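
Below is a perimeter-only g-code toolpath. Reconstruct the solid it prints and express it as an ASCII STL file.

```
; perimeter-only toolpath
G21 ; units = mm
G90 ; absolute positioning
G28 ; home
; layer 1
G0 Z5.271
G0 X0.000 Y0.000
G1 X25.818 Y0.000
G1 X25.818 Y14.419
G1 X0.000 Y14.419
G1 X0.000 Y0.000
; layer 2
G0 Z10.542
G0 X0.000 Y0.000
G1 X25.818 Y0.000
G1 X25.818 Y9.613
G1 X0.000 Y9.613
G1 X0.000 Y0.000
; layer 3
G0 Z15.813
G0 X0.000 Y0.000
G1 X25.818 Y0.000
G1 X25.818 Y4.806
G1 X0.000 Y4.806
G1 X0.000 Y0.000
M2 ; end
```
solid part
  facet normal 0.0000 0.0000 -1.0000
    outer loop
      vertex 25.818 19.225 0.000
      vertex 25.818 0.000 0.000
      vertex 0.000 0.000 0.000
    endloop
  endfacet
  facet normal 0.0000 0.0000 -1.0000
    outer loop
      vertex 0.000 19.225 0.000
      vertex 25.818 19.225 0.000
      vertex 0.000 0.000 0.000
    endloop
  endfacet
  facet normal 0.0000 -1.0000 0.0000
    outer loop
      vertex 0.000 0.000 0.000
      vertex 25.818 0.000 0.000
      vertex 25.818 0.000 21.084
    endloop
  endfacet
  facet normal 0.0000 -1.0000 0.0000
    outer loop
      vertex 0.000 0.000 0.000
      vertex 25.818 0.000 21.084
      vertex 0.000 0.000 21.084
    endloop
  endfacet
  facet normal 0.0000 0.7389 0.6738
    outer loop
      vertex 0.000 0.000 21.084
      vertex 25.818 0.000 21.084
      vertex 25.818 19.225 0.000
    endloop
  endfacet
  facet normal 0.0000 0.7389 0.6738
    outer loop
      vertex 0.000 0.000 21.084
      vertex 25.818 19.225 0.000
      vertex 0.000 19.225 0.000
    endloop
  endfacet
  facet normal -1.0000 0.0000 0.0000
    outer loop
      vertex 0.000 0.000 21.084
      vertex 0.000 19.225 0.000
      vertex 0.000 0.000 0.000
    endloop
  endfacet
  facet normal 1.0000 0.0000 0.0000
    outer loop
      vertex 25.818 0.000 0.000
      vertex 25.818 19.225 0.000
      vertex 25.818 0.000 21.084
    endloop
  endfacet
endsolid part

The G0 Z moves step by Δz≈5.271 mm. The G1 loops shrink linearly with z, so the solid tapers from its base footprint up to z≈21.1. Closing with a flat bottom cap and the tapered top and triangulating gives 8 facets — a wedge (ramp): 25.8 × 19.2 mm base, rising to 21.1 mm along the y=0 edge and sloping linearly to z=0 at y=19.2.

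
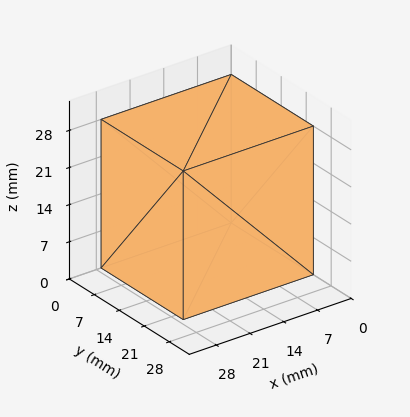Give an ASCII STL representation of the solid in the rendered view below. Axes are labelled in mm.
Reading the render: the shape is a rectangular box, roughly 27 × 23 mm footprint and 28 mm tall (dimensions read to the nearest mm from the axis ticks). For the STL, each face is triangulated and given an outward normal.

solid part
  facet normal 0.0000 0.0000 -1.0000
    outer loop
      vertex 27.000 23.000 0.000
      vertex 27.000 0.000 0.000
      vertex 0.000 0.000 0.000
    endloop
  endfacet
  facet normal 0.0000 0.0000 -1.0000
    outer loop
      vertex 0.000 23.000 0.000
      vertex 27.000 23.000 0.000
      vertex 0.000 0.000 0.000
    endloop
  endfacet
  facet normal 0.0000 0.0000 1.0000
    outer loop
      vertex 0.000 0.000 28.000
      vertex 27.000 0.000 28.000
      vertex 27.000 23.000 28.000
    endloop
  endfacet
  facet normal 0.0000 0.0000 1.0000
    outer loop
      vertex 0.000 0.000 28.000
      vertex 27.000 23.000 28.000
      vertex 0.000 23.000 28.000
    endloop
  endfacet
  facet normal 0.0000 -1.0000 0.0000
    outer loop
      vertex 0.000 0.000 0.000
      vertex 27.000 0.000 0.000
      vertex 27.000 0.000 28.000
    endloop
  endfacet
  facet normal 0.0000 -1.0000 0.0000
    outer loop
      vertex 0.000 0.000 0.000
      vertex 27.000 0.000 28.000
      vertex 0.000 0.000 28.000
    endloop
  endfacet
  facet normal 0.0000 1.0000 0.0000
    outer loop
      vertex 27.000 23.000 28.000
      vertex 27.000 23.000 0.000
      vertex 0.000 23.000 0.000
    endloop
  endfacet
  facet normal 0.0000 1.0000 0.0000
    outer loop
      vertex 0.000 23.000 28.000
      vertex 27.000 23.000 28.000
      vertex 0.000 23.000 0.000
    endloop
  endfacet
  facet normal -1.0000 0.0000 0.0000
    outer loop
      vertex 0.000 23.000 28.000
      vertex 0.000 23.000 0.000
      vertex 0.000 0.000 0.000
    endloop
  endfacet
  facet normal -1.0000 0.0000 0.0000
    outer loop
      vertex 0.000 0.000 28.000
      vertex 0.000 23.000 28.000
      vertex 0.000 0.000 0.000
    endloop
  endfacet
  facet normal 1.0000 0.0000 0.0000
    outer loop
      vertex 27.000 0.000 0.000
      vertex 27.000 23.000 0.000
      vertex 27.000 23.000 28.000
    endloop
  endfacet
  facet normal 1.0000 0.0000 0.0000
    outer loop
      vertex 27.000 0.000 0.000
      vertex 27.000 23.000 28.000
      vertex 27.000 0.000 28.000
    endloop
  endfacet
endsolid part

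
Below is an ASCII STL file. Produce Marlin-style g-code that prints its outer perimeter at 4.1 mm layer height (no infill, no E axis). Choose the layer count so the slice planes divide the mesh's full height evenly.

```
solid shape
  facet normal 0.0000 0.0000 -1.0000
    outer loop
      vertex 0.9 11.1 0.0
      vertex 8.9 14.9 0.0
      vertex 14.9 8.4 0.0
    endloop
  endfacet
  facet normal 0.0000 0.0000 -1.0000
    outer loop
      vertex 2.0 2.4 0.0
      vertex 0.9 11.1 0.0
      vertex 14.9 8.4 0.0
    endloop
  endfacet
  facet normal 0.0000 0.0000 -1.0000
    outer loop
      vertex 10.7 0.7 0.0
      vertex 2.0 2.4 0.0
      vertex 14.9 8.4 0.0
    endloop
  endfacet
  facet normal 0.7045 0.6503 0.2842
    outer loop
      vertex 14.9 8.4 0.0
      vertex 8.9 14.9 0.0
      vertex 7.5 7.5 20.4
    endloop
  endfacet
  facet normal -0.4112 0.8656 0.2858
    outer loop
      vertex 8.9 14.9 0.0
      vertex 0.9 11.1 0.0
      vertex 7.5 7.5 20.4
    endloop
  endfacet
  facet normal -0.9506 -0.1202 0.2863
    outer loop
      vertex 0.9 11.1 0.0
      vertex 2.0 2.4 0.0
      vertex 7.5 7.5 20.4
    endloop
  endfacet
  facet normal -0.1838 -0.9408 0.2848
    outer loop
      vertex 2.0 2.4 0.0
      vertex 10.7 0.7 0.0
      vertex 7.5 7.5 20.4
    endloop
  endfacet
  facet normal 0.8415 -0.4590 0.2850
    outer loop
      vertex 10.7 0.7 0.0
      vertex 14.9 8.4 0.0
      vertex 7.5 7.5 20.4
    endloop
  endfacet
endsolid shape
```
; perimeter-only toolpath
G21 ; units = mm
G90 ; absolute positioning
G28 ; home
; layer 1
G0 Z4.1
G0 X13.4 Y8.2
G1 X8.6 Y13.4
G1 X2.2 Y10.4
G1 X3.1 Y3.4
G1 X10.1 Y2.1
G1 X13.4 Y8.2
; layer 2
G0 Z8.2
G0 X11.9 Y8.0
G1 X8.3 Y11.9
G1 X3.5 Y9.7
G1 X4.2 Y4.4
G1 X9.4 Y3.4
G1 X11.9 Y8.0
; layer 3
G0 Z12.2
G0 X10.5 Y7.9
G1 X8.1 Y10.5
G1 X4.9 Y8.9
G1 X5.3 Y5.5
G1 X8.8 Y4.8
G1 X10.5 Y7.9
; layer 4
G0 Z16.3
G0 X9.0 Y7.7
G1 X7.8 Y9.0
G1 X6.2 Y8.2
G1 X6.4 Y6.5
G1 X8.1 Y6.1
G1 X9.0 Y7.7
M2 ; end

The solid is a regular 5-sided pyramid, base circumscribed radius ≈ 7.5 mm, apex at z ≈ 20.4 mm. Slicing at Δz = 4.1 mm — 5 equal slices spanning the solid's height, so layer i sits at z = i·h/5 — gives 4 non-empty perimeters. Each is a 5-segment closed polygon; G0 lifts to the layer z and rapids to the start vertex, then G1 traces the edges. The cross-section shrinks linearly with z (the slice at the apex is degenerate and omitted).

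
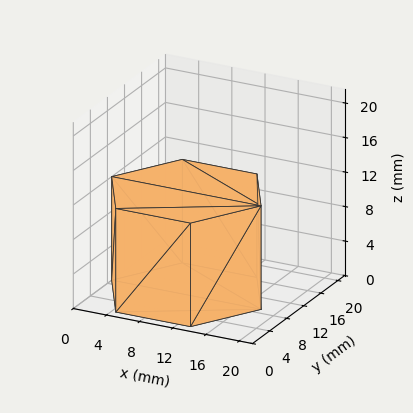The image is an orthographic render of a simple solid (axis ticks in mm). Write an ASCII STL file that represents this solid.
Reading the render: the shape is a regular 6-sided prism (a cylinder approximated with 6 flat sides), circumscribed radius ≈ 9 mm, height ≈ 12 mm (dimensions read to the nearest mm from the axis ticks). For the STL, each face is triangulated and given an outward normal.

solid part
  facet normal 0.0000 0.0000 -1.0000
    outer loop
      vertex 4.50 16.79 0.00
      vertex 13.50 16.79 0.00
      vertex 18.00 9.00 0.00
    endloop
  endfacet
  facet normal 0.0000 0.0000 -1.0000
    outer loop
      vertex 0.00 9.00 0.00
      vertex 4.50 16.79 0.00
      vertex 18.00 9.00 0.00
    endloop
  endfacet
  facet normal 0.0000 0.0000 -1.0000
    outer loop
      vertex 4.50 1.21 0.00
      vertex 0.00 9.00 0.00
      vertex 18.00 9.00 0.00
    endloop
  endfacet
  facet normal 0.0000 0.0000 -1.0000
    outer loop
      vertex 13.50 1.21 0.00
      vertex 4.50 1.21 0.00
      vertex 18.00 9.00 0.00
    endloop
  endfacet
  facet normal 0.0000 0.0000 1.0000
    outer loop
      vertex 18.00 9.00 12.00
      vertex 13.50 16.79 12.00
      vertex 4.50 16.79 12.00
    endloop
  endfacet
  facet normal 0.0000 0.0000 1.0000
    outer loop
      vertex 18.00 9.00 12.00
      vertex 4.50 16.79 12.00
      vertex 0.00 9.00 12.00
    endloop
  endfacet
  facet normal 0.0000 0.0000 1.0000
    outer loop
      vertex 18.00 9.00 12.00
      vertex 0.00 9.00 12.00
      vertex 4.50 1.21 12.00
    endloop
  endfacet
  facet normal 0.0000 0.0000 1.0000
    outer loop
      vertex 18.00 9.00 12.00
      vertex 4.50 1.21 12.00
      vertex 13.50 1.21 12.00
    endloop
  endfacet
  facet normal 0.8659 0.5002 0.0000
    outer loop
      vertex 18.00 9.00 0.00
      vertex 13.50 16.79 0.00
      vertex 13.50 16.79 12.00
    endloop
  endfacet
  facet normal 0.8659 0.5002 0.0000
    outer loop
      vertex 18.00 9.00 0.00
      vertex 13.50 16.79 12.00
      vertex 18.00 9.00 12.00
    endloop
  endfacet
  facet normal 0.0000 1.0000 0.0000
    outer loop
      vertex 13.50 16.79 0.00
      vertex 4.50 16.79 0.00
      vertex 4.50 16.79 12.00
    endloop
  endfacet
  facet normal 0.0000 1.0000 0.0000
    outer loop
      vertex 13.50 16.79 0.00
      vertex 4.50 16.79 12.00
      vertex 13.50 16.79 12.00
    endloop
  endfacet
  facet normal -0.8659 0.5002 0.0000
    outer loop
      vertex 4.50 16.79 0.00
      vertex 0.00 9.00 0.00
      vertex 0.00 9.00 12.00
    endloop
  endfacet
  facet normal -0.8659 0.5002 0.0000
    outer loop
      vertex 4.50 16.79 0.00
      vertex 0.00 9.00 12.00
      vertex 4.50 16.79 12.00
    endloop
  endfacet
  facet normal -0.8659 -0.5002 0.0000
    outer loop
      vertex 0.00 9.00 0.00
      vertex 4.50 1.21 0.00
      vertex 4.50 1.21 12.00
    endloop
  endfacet
  facet normal -0.8659 -0.5002 0.0000
    outer loop
      vertex 0.00 9.00 0.00
      vertex 4.50 1.21 12.00
      vertex 0.00 9.00 12.00
    endloop
  endfacet
  facet normal 0.0000 -1.0000 0.0000
    outer loop
      vertex 4.50 1.21 0.00
      vertex 13.50 1.21 0.00
      vertex 13.50 1.21 12.00
    endloop
  endfacet
  facet normal 0.0000 -1.0000 0.0000
    outer loop
      vertex 4.50 1.21 0.00
      vertex 13.50 1.21 12.00
      vertex 4.50 1.21 12.00
    endloop
  endfacet
  facet normal 0.8659 -0.5002 0.0000
    outer loop
      vertex 13.50 1.21 0.00
      vertex 18.00 9.00 0.00
      vertex 18.00 9.00 12.00
    endloop
  endfacet
  facet normal 0.8659 -0.5002 0.0000
    outer loop
      vertex 13.50 1.21 0.00
      vertex 18.00 9.00 12.00
      vertex 13.50 1.21 12.00
    endloop
  endfacet
endsolid part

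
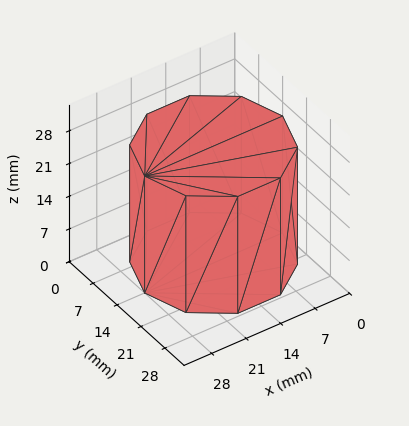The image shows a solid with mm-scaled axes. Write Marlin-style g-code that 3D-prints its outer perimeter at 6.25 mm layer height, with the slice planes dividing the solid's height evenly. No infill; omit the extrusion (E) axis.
Reading the render: the shape is a regular 10-sided prism (a cylinder approximated with 10 flat sides), circumscribed radius ≈ 14 mm, height ≈ 25 mm (dimensions read to the nearest mm from the axis ticks). For the g-code, the solid's height is divided into equal slices at the stated Δz and each level perimeter traced with G1 moves after a G0 lift.

; perimeter-only toolpath
G21 ; units = mm
G90 ; absolute positioning
G28 ; home
; layer 1
G0 Z6.25
G0 X28.00 Y14.00
G1 X25.33 Y22.23
G1 X18.33 Y27.31
G1 X9.67 Y27.31
G1 X2.67 Y22.23
G1 X0.00 Y14.00
G1 X2.67 Y5.77
G1 X9.67 Y0.69
G1 X18.33 Y0.69
G1 X25.33 Y5.77
G1 X28.00 Y14.00
; layer 2
G0 Z12.50
G0 X28.00 Y14.00
G1 X25.33 Y22.23
G1 X18.33 Y27.31
G1 X9.67 Y27.31
G1 X2.67 Y22.23
G1 X0.00 Y14.00
G1 X2.67 Y5.77
G1 X9.67 Y0.69
G1 X18.33 Y0.69
G1 X25.33 Y5.77
G1 X28.00 Y14.00
; layer 3
G0 Z18.75
G0 X28.00 Y14.00
G1 X25.33 Y22.23
G1 X18.33 Y27.31
G1 X9.67 Y27.31
G1 X2.67 Y22.23
G1 X0.00 Y14.00
G1 X2.67 Y5.77
G1 X9.67 Y0.69
G1 X18.33 Y0.69
G1 X25.33 Y5.77
G1 X28.00 Y14.00
; layer 4
G0 Z25.00
G0 X28.00 Y14.00
G1 X25.33 Y22.23
G1 X18.33 Y27.31
G1 X9.67 Y27.31
G1 X2.67 Y22.23
G1 X0.00 Y14.00
G1 X2.67 Y5.77
G1 X9.67 Y0.69
G1 X18.33 Y0.69
G1 X25.33 Y5.77
G1 X28.00 Y14.00
M2 ; end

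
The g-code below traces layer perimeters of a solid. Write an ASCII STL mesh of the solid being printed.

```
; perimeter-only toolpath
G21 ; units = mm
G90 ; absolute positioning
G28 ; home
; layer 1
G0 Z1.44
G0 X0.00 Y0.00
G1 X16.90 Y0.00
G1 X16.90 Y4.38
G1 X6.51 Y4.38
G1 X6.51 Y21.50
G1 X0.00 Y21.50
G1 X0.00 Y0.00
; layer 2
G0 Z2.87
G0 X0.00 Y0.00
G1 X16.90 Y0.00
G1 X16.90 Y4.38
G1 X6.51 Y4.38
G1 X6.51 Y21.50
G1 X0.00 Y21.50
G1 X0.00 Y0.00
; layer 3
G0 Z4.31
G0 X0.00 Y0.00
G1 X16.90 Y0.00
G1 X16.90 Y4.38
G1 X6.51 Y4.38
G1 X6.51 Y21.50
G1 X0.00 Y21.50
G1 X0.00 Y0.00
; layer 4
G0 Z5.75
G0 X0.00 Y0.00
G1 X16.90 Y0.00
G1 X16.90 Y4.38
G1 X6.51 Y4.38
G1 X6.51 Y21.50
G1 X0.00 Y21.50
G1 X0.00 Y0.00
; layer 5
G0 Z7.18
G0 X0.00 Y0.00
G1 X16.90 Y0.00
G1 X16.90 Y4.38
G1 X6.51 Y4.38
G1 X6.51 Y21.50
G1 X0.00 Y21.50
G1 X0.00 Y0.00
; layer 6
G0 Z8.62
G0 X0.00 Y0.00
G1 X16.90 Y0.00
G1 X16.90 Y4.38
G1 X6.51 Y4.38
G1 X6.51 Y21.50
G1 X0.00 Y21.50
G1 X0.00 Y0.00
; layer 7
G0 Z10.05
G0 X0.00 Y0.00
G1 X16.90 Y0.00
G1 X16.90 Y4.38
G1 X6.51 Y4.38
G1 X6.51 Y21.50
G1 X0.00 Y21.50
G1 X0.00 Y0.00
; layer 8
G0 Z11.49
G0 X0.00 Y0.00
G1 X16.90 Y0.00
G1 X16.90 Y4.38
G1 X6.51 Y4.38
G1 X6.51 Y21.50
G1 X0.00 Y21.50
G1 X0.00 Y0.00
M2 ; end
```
solid part
  facet normal 0.0000 0.0000 -1.0000
    outer loop
      vertex 16.90 4.38 0.00
      vertex 16.90 0.00 0.00
      vertex 0.00 0.00 0.00
    endloop
  endfacet
  facet normal 0.0000 0.0000 -1.0000
    outer loop
      vertex 6.51 4.38 0.00
      vertex 16.90 4.38 0.00
      vertex 0.00 0.00 0.00
    endloop
  endfacet
  facet normal 0.0000 0.0000 -1.0000
    outer loop
      vertex 6.51 21.50 0.00
      vertex 6.51 4.38 0.00
      vertex 0.00 0.00 0.00
    endloop
  endfacet
  facet normal 0.0000 0.0000 -1.0000
    outer loop
      vertex 0.00 21.50 0.00
      vertex 6.51 21.50 0.00
      vertex 0.00 0.00 0.00
    endloop
  endfacet
  facet normal 0.0000 0.0000 1.0000
    outer loop
      vertex 0.00 0.00 11.49
      vertex 16.90 0.00 11.49
      vertex 16.90 4.38 11.49
    endloop
  endfacet
  facet normal 0.0000 0.0000 1.0000
    outer loop
      vertex 0.00 0.00 11.49
      vertex 16.90 4.38 11.49
      vertex 6.51 4.38 11.49
    endloop
  endfacet
  facet normal 0.0000 0.0000 1.0000
    outer loop
      vertex 0.00 0.00 11.49
      vertex 6.51 4.38 11.49
      vertex 6.51 21.50 11.49
    endloop
  endfacet
  facet normal 0.0000 0.0000 1.0000
    outer loop
      vertex 0.00 0.00 11.49
      vertex 6.51 21.50 11.49
      vertex 0.00 21.50 11.49
    endloop
  endfacet
  facet normal 0.0000 -1.0000 0.0000
    outer loop
      vertex 0.00 0.00 0.00
      vertex 16.90 0.00 0.00
      vertex 16.90 0.00 11.49
    endloop
  endfacet
  facet normal 0.0000 -1.0000 0.0000
    outer loop
      vertex 0.00 0.00 0.00
      vertex 16.90 0.00 11.49
      vertex 0.00 0.00 11.49
    endloop
  endfacet
  facet normal 1.0000 0.0000 0.0000
    outer loop
      vertex 16.90 0.00 0.00
      vertex 16.90 4.38 0.00
      vertex 16.90 4.38 11.49
    endloop
  endfacet
  facet normal 1.0000 0.0000 0.0000
    outer loop
      vertex 16.90 0.00 0.00
      vertex 16.90 4.38 11.49
      vertex 16.90 0.00 11.49
    endloop
  endfacet
  facet normal 0.0000 1.0000 0.0000
    outer loop
      vertex 16.90 4.38 0.00
      vertex 6.51 4.38 0.00
      vertex 6.51 4.38 11.49
    endloop
  endfacet
  facet normal 0.0000 1.0000 0.0000
    outer loop
      vertex 16.90 4.38 0.00
      vertex 6.51 4.38 11.49
      vertex 16.90 4.38 11.49
    endloop
  endfacet
  facet normal 1.0000 0.0000 0.0000
    outer loop
      vertex 6.51 4.38 0.00
      vertex 6.51 21.50 0.00
      vertex 6.51 21.50 11.49
    endloop
  endfacet
  facet normal 1.0000 0.0000 0.0000
    outer loop
      vertex 6.51 4.38 0.00
      vertex 6.51 21.50 11.49
      vertex 6.51 4.38 11.49
    endloop
  endfacet
  facet normal 0.0000 1.0000 0.0000
    outer loop
      vertex 6.51 21.50 0.00
      vertex 0.00 21.50 0.00
      vertex 0.00 21.50 11.49
    endloop
  endfacet
  facet normal 0.0000 1.0000 0.0000
    outer loop
      vertex 6.51 21.50 0.00
      vertex 0.00 21.50 11.49
      vertex 6.51 21.50 11.49
    endloop
  endfacet
  facet normal -1.0000 0.0000 0.0000
    outer loop
      vertex 0.00 21.50 0.00
      vertex 0.00 0.00 0.00
      vertex 0.00 0.00 11.49
    endloop
  endfacet
  facet normal -1.0000 0.0000 0.0000
    outer loop
      vertex 0.00 21.50 0.00
      vertex 0.00 0.00 11.49
      vertex 0.00 21.50 11.49
    endloop
  endfacet
endsolid part

The G0 Z moves step by Δz≈1.44 mm. Every layer's G1 loop is the same polygon, so the solid is a straight extrusion of it from z=0 to z≈11.5. Closing with flat bottom and top caps and triangulating gives 20 facets — an L-shaped prism: outer 16.9 × 21.5 mm, arm thicknesses ≈ 4.38 mm (horizontal) and 6.51 mm (vertical), extruded 11.5 mm in z.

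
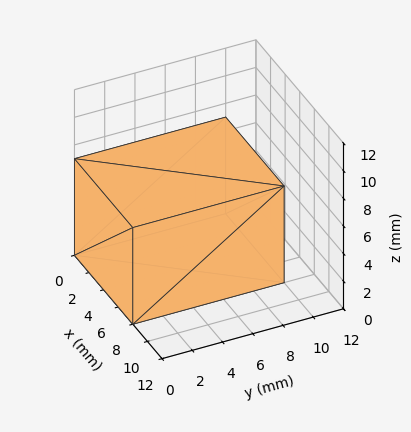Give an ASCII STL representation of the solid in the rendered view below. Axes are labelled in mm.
Reading the render: the shape is a rectangular box, roughly 8 × 10 mm footprint and 7 mm tall (dimensions read to the nearest mm from the axis ticks). For the STL, each face is triangulated and given an outward normal.

solid part
  facet normal 0.0000 0.0000 -1.0000
    outer loop
      vertex 8.00 10.00 0.00
      vertex 8.00 0.00 0.00
      vertex 0.00 0.00 0.00
    endloop
  endfacet
  facet normal 0.0000 0.0000 -1.0000
    outer loop
      vertex 0.00 10.00 0.00
      vertex 8.00 10.00 0.00
      vertex 0.00 0.00 0.00
    endloop
  endfacet
  facet normal 0.0000 0.0000 1.0000
    outer loop
      vertex 0.00 0.00 7.00
      vertex 8.00 0.00 7.00
      vertex 8.00 10.00 7.00
    endloop
  endfacet
  facet normal 0.0000 0.0000 1.0000
    outer loop
      vertex 0.00 0.00 7.00
      vertex 8.00 10.00 7.00
      vertex 0.00 10.00 7.00
    endloop
  endfacet
  facet normal 0.0000 -1.0000 0.0000
    outer loop
      vertex 0.00 0.00 0.00
      vertex 8.00 0.00 0.00
      vertex 8.00 0.00 7.00
    endloop
  endfacet
  facet normal 0.0000 -1.0000 0.0000
    outer loop
      vertex 0.00 0.00 0.00
      vertex 8.00 0.00 7.00
      vertex 0.00 0.00 7.00
    endloop
  endfacet
  facet normal 0.0000 1.0000 0.0000
    outer loop
      vertex 8.00 10.00 7.00
      vertex 8.00 10.00 0.00
      vertex 0.00 10.00 0.00
    endloop
  endfacet
  facet normal 0.0000 1.0000 0.0000
    outer loop
      vertex 0.00 10.00 7.00
      vertex 8.00 10.00 7.00
      vertex 0.00 10.00 0.00
    endloop
  endfacet
  facet normal -1.0000 0.0000 0.0000
    outer loop
      vertex 0.00 10.00 7.00
      vertex 0.00 10.00 0.00
      vertex 0.00 0.00 0.00
    endloop
  endfacet
  facet normal -1.0000 0.0000 0.0000
    outer loop
      vertex 0.00 0.00 7.00
      vertex 0.00 10.00 7.00
      vertex 0.00 0.00 0.00
    endloop
  endfacet
  facet normal 1.0000 0.0000 0.0000
    outer loop
      vertex 8.00 0.00 0.00
      vertex 8.00 10.00 0.00
      vertex 8.00 10.00 7.00
    endloop
  endfacet
  facet normal 1.0000 0.0000 0.0000
    outer loop
      vertex 8.00 0.00 0.00
      vertex 8.00 10.00 7.00
      vertex 8.00 0.00 7.00
    endloop
  endfacet
endsolid part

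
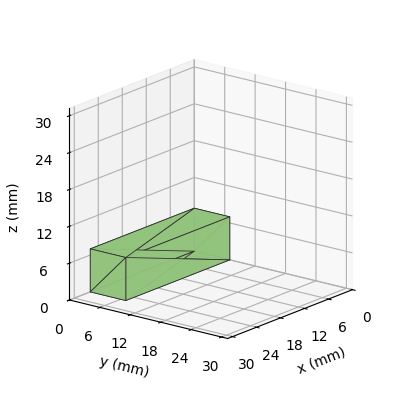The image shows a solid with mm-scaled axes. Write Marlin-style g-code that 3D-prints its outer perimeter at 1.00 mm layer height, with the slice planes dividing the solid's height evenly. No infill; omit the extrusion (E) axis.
Reading the render: the shape is a rectangular box, roughly 26 × 7 mm footprint and 7 mm tall (dimensions read to the nearest mm from the axis ticks). For the g-code, the solid's height is divided into equal slices at the stated Δz and each level perimeter traced with G1 moves after a G0 lift.

; perimeter-only toolpath
G21 ; units = mm
G90 ; absolute positioning
G28 ; home
; layer 1
G0 Z1.00
G0 X0.00 Y0.00
G1 X26.00 Y0.00
G1 X26.00 Y7.00
G1 X0.00 Y7.00
G1 X0.00 Y0.00
; layer 2
G0 Z2.00
G0 X0.00 Y0.00
G1 X26.00 Y0.00
G1 X26.00 Y7.00
G1 X0.00 Y7.00
G1 X0.00 Y0.00
; layer 3
G0 Z3.00
G0 X0.00 Y0.00
G1 X26.00 Y0.00
G1 X26.00 Y7.00
G1 X0.00 Y7.00
G1 X0.00 Y0.00
; layer 4
G0 Z4.00
G0 X0.00 Y0.00
G1 X26.00 Y0.00
G1 X26.00 Y7.00
G1 X0.00 Y7.00
G1 X0.00 Y0.00
; layer 5
G0 Z5.00
G0 X0.00 Y0.00
G1 X26.00 Y0.00
G1 X26.00 Y7.00
G1 X0.00 Y7.00
G1 X0.00 Y0.00
; layer 6
G0 Z6.00
G0 X0.00 Y0.00
G1 X26.00 Y0.00
G1 X26.00 Y7.00
G1 X0.00 Y7.00
G1 X0.00 Y0.00
; layer 7
G0 Z7.00
G0 X0.00 Y0.00
G1 X26.00 Y0.00
G1 X26.00 Y7.00
G1 X0.00 Y7.00
G1 X0.00 Y0.00
M2 ; end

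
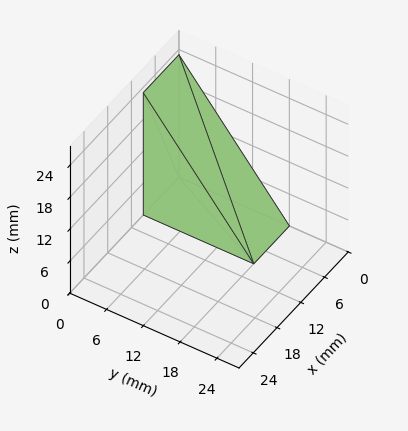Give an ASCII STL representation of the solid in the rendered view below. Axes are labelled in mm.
Reading the render: the shape is a wedge (ramp): 9 × 18 mm base, rising to 23 mm along the y=0 edge and sloping linearly to z=0 at y=18 (dimensions read to the nearest mm from the axis ticks). For the STL, each face is triangulated and given an outward normal.

solid part
  facet normal 0.0000 0.0000 -1.0000
    outer loop
      vertex 9.000 18.000 0.000
      vertex 9.000 0.000 0.000
      vertex 0.000 0.000 0.000
    endloop
  endfacet
  facet normal 0.0000 0.0000 -1.0000
    outer loop
      vertex 0.000 18.000 0.000
      vertex 9.000 18.000 0.000
      vertex 0.000 0.000 0.000
    endloop
  endfacet
  facet normal 0.0000 -1.0000 0.0000
    outer loop
      vertex 0.000 0.000 0.000
      vertex 9.000 0.000 0.000
      vertex 9.000 0.000 23.000
    endloop
  endfacet
  facet normal 0.0000 -1.0000 0.0000
    outer loop
      vertex 0.000 0.000 0.000
      vertex 9.000 0.000 23.000
      vertex 0.000 0.000 23.000
    endloop
  endfacet
  facet normal 0.0000 0.7875 0.6163
    outer loop
      vertex 0.000 0.000 23.000
      vertex 9.000 0.000 23.000
      vertex 9.000 18.000 0.000
    endloop
  endfacet
  facet normal 0.0000 0.7875 0.6163
    outer loop
      vertex 0.000 0.000 23.000
      vertex 9.000 18.000 0.000
      vertex 0.000 18.000 0.000
    endloop
  endfacet
  facet normal -1.0000 0.0000 0.0000
    outer loop
      vertex 0.000 0.000 23.000
      vertex 0.000 18.000 0.000
      vertex 0.000 0.000 0.000
    endloop
  endfacet
  facet normal 1.0000 0.0000 0.0000
    outer loop
      vertex 9.000 0.000 0.000
      vertex 9.000 18.000 0.000
      vertex 9.000 0.000 23.000
    endloop
  endfacet
endsolid part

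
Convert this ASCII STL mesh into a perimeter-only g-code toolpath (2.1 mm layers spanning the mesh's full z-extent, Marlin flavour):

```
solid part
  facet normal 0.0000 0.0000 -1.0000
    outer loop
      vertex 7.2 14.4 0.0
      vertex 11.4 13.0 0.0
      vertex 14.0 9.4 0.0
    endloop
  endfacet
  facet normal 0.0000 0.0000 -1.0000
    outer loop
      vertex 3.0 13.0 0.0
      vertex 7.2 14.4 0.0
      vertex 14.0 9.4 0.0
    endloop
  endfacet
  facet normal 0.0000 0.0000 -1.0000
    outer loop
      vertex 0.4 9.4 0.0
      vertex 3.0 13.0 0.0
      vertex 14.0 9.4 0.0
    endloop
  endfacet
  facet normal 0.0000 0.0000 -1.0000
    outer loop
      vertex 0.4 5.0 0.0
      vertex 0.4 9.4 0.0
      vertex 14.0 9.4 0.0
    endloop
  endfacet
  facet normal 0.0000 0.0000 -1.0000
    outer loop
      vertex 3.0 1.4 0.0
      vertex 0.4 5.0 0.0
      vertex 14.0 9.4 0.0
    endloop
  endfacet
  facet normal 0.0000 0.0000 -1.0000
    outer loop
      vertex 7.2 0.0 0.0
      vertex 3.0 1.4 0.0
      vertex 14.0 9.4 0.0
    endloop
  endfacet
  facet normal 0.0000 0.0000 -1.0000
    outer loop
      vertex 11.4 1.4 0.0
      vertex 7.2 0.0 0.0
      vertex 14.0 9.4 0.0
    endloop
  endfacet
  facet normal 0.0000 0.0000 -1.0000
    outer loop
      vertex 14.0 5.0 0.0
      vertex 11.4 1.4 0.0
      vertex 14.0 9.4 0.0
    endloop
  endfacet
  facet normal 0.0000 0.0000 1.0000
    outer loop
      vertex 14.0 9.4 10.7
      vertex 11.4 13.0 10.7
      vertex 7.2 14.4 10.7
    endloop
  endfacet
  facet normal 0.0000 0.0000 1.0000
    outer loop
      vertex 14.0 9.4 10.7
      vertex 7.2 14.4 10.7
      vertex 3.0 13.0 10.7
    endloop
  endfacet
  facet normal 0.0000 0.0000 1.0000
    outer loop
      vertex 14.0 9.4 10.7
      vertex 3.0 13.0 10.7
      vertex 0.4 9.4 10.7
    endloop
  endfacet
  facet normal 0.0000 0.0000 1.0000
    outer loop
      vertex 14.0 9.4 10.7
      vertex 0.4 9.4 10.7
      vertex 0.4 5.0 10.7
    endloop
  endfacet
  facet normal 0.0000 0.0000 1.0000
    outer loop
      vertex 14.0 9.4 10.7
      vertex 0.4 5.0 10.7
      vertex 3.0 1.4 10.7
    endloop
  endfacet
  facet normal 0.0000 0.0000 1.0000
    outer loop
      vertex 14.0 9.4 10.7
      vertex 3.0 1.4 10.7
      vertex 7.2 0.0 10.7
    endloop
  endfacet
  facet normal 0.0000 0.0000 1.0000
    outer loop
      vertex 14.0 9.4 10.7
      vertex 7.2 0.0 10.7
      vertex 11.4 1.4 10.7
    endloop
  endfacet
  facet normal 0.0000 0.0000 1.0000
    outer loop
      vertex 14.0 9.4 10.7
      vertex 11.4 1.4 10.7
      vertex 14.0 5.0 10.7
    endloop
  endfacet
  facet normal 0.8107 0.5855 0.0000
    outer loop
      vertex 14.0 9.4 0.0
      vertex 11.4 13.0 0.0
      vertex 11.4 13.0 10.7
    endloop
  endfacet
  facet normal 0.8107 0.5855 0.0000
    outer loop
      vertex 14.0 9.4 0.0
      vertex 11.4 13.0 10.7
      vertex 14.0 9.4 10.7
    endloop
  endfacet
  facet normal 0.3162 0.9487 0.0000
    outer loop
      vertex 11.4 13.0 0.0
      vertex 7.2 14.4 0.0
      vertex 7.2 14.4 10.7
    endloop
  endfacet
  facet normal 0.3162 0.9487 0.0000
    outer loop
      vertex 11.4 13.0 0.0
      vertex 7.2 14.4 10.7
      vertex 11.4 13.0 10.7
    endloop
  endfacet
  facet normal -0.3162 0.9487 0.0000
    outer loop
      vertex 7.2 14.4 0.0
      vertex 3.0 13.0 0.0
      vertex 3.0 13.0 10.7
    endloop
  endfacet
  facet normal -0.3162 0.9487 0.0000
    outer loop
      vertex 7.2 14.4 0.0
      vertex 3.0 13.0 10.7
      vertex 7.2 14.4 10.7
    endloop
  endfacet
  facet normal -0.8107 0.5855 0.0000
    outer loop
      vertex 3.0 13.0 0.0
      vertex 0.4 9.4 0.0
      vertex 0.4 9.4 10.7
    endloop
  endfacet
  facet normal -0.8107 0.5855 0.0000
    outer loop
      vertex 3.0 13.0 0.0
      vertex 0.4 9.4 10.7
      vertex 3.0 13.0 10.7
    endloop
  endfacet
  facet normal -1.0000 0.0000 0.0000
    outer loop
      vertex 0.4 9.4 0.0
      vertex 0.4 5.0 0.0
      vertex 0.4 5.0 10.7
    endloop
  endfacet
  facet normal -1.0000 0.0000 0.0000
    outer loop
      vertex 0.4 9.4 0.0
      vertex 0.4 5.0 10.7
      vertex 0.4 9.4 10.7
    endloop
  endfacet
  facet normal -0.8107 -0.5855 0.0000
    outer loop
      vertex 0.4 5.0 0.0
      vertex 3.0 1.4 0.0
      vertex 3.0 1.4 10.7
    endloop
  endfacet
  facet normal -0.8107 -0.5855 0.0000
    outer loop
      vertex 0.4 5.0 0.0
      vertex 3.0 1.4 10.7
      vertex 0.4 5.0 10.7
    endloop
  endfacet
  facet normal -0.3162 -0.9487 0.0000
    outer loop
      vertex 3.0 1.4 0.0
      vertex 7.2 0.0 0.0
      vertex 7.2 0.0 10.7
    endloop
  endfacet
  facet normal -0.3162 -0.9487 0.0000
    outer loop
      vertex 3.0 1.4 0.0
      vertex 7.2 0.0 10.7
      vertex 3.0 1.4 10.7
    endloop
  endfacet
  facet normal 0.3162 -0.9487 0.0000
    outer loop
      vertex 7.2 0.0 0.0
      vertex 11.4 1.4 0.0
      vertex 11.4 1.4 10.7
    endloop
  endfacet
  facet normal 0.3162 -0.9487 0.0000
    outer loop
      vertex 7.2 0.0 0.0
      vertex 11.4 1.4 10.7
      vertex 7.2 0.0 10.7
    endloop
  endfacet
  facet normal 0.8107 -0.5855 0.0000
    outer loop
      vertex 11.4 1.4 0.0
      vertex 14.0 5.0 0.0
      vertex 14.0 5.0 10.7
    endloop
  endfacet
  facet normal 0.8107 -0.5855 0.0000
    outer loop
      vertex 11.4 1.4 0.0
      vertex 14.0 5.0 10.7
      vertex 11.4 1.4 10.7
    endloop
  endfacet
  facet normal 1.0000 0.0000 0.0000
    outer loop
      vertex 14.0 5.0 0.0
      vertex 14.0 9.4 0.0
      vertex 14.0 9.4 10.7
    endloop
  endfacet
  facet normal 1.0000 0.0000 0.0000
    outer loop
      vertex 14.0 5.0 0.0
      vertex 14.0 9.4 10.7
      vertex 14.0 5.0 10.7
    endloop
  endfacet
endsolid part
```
; perimeter-only toolpath
G21 ; units = mm
G90 ; absolute positioning
G28 ; home
; layer 1
G0 Z2.1
G0 X14.0 Y9.4
G1 X11.4 Y13.0
G1 X7.2 Y14.4
G1 X3.0 Y13.0
G1 X0.4 Y9.4
G1 X0.4 Y5.0
G1 X3.0 Y1.4
G1 X7.2 Y0.0
G1 X11.4 Y1.4
G1 X14.0 Y5.0
G1 X14.0 Y9.4
; layer 2
G0 Z4.3
G0 X14.0 Y9.4
G1 X11.4 Y13.0
G1 X7.2 Y14.4
G1 X3.0 Y13.0
G1 X0.4 Y9.4
G1 X0.4 Y5.0
G1 X3.0 Y1.4
G1 X7.2 Y0.0
G1 X11.4 Y1.4
G1 X14.0 Y5.0
G1 X14.0 Y9.4
; layer 3
G0 Z6.4
G0 X14.0 Y9.4
G1 X11.4 Y13.0
G1 X7.2 Y14.4
G1 X3.0 Y13.0
G1 X0.4 Y9.4
G1 X0.4 Y5.0
G1 X3.0 Y1.4
G1 X7.2 Y0.0
G1 X11.4 Y1.4
G1 X14.0 Y5.0
G1 X14.0 Y9.4
; layer 4
G0 Z8.6
G0 X14.0 Y9.4
G1 X11.4 Y13.0
G1 X7.2 Y14.4
G1 X3.0 Y13.0
G1 X0.4 Y9.4
G1 X0.4 Y5.0
G1 X3.0 Y1.4
G1 X7.2 Y0.0
G1 X11.4 Y1.4
G1 X14.0 Y5.0
G1 X14.0 Y9.4
; layer 5
G0 Z10.7
G0 X14.0 Y9.4
G1 X11.4 Y13.0
G1 X7.2 Y14.4
G1 X3.0 Y13.0
G1 X0.4 Y9.4
G1 X0.4 Y5.0
G1 X3.0 Y1.4
G1 X7.2 Y0.0
G1 X11.4 Y1.4
G1 X14.0 Y5.0
G1 X14.0 Y9.4
M2 ; end

The solid is a regular 10-sided prism (a cylinder approximated with 10 flat sides), circumscribed radius ≈ 7.2 mm, height ≈ 10.7 mm. Slicing at Δz = 2.1 mm — 5 equal slices spanning the solid's height, so layer i sits at z = i·h/5 — gives 5 non-empty perimeters. Each is a 10-segment closed polygon; G0 lifts to the layer z and rapids to the start vertex, then G1 traces the edges.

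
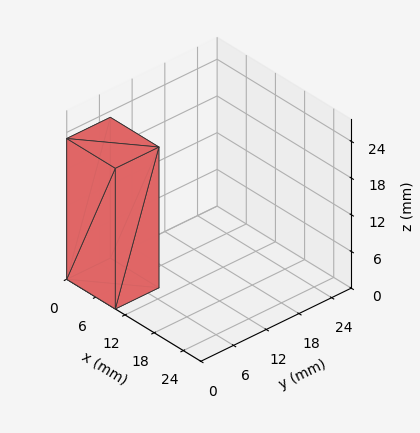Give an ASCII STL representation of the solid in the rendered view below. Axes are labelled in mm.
Reading the render: the shape is a rectangular box, roughly 10 × 8 mm footprint and 23 mm tall (dimensions read to the nearest mm from the axis ticks). For the STL, each face is triangulated and given an outward normal.

solid part
  facet normal 0.0000 0.0000 -1.0000
    outer loop
      vertex 10.000 8.000 0.000
      vertex 10.000 0.000 0.000
      vertex 0.000 0.000 0.000
    endloop
  endfacet
  facet normal 0.0000 0.0000 -1.0000
    outer loop
      vertex 0.000 8.000 0.000
      vertex 10.000 8.000 0.000
      vertex 0.000 0.000 0.000
    endloop
  endfacet
  facet normal 0.0000 0.0000 1.0000
    outer loop
      vertex 0.000 0.000 23.000
      vertex 10.000 0.000 23.000
      vertex 10.000 8.000 23.000
    endloop
  endfacet
  facet normal 0.0000 0.0000 1.0000
    outer loop
      vertex 0.000 0.000 23.000
      vertex 10.000 8.000 23.000
      vertex 0.000 8.000 23.000
    endloop
  endfacet
  facet normal 0.0000 -1.0000 0.0000
    outer loop
      vertex 0.000 0.000 0.000
      vertex 10.000 0.000 0.000
      vertex 10.000 0.000 23.000
    endloop
  endfacet
  facet normal 0.0000 -1.0000 0.0000
    outer loop
      vertex 0.000 0.000 0.000
      vertex 10.000 0.000 23.000
      vertex 0.000 0.000 23.000
    endloop
  endfacet
  facet normal 0.0000 1.0000 0.0000
    outer loop
      vertex 10.000 8.000 23.000
      vertex 10.000 8.000 0.000
      vertex 0.000 8.000 0.000
    endloop
  endfacet
  facet normal 0.0000 1.0000 0.0000
    outer loop
      vertex 0.000 8.000 23.000
      vertex 10.000 8.000 23.000
      vertex 0.000 8.000 0.000
    endloop
  endfacet
  facet normal -1.0000 0.0000 0.0000
    outer loop
      vertex 0.000 8.000 23.000
      vertex 0.000 8.000 0.000
      vertex 0.000 0.000 0.000
    endloop
  endfacet
  facet normal -1.0000 0.0000 0.0000
    outer loop
      vertex 0.000 0.000 23.000
      vertex 0.000 8.000 23.000
      vertex 0.000 0.000 0.000
    endloop
  endfacet
  facet normal 1.0000 0.0000 0.0000
    outer loop
      vertex 10.000 0.000 0.000
      vertex 10.000 8.000 0.000
      vertex 10.000 8.000 23.000
    endloop
  endfacet
  facet normal 1.0000 0.0000 0.0000
    outer loop
      vertex 10.000 0.000 0.000
      vertex 10.000 8.000 23.000
      vertex 10.000 0.000 23.000
    endloop
  endfacet
endsolid part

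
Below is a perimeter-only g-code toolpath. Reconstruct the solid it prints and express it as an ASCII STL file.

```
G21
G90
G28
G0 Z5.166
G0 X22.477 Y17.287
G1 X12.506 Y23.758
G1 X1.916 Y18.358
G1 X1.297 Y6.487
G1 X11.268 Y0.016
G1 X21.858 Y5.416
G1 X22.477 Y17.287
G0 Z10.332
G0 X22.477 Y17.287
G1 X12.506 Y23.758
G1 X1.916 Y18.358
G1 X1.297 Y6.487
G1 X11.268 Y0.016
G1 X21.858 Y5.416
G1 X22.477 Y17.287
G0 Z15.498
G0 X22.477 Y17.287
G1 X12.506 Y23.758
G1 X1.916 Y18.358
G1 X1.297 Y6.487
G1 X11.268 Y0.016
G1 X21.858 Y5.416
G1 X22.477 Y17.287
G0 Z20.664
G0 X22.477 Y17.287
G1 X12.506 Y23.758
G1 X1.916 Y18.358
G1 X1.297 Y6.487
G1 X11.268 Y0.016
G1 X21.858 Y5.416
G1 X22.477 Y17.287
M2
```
solid part
  facet normal 0.0000 0.0000 -1.0000
    outer loop
      vertex 1.916 18.358 0.000
      vertex 12.506 23.758 0.000
      vertex 22.477 17.287 0.000
    endloop
  endfacet
  facet normal 0.0000 0.0000 -1.0000
    outer loop
      vertex 1.297 6.487 0.000
      vertex 1.916 18.358 0.000
      vertex 22.477 17.287 0.000
    endloop
  endfacet
  facet normal 0.0000 0.0000 -1.0000
    outer loop
      vertex 11.268 0.016 0.000
      vertex 1.297 6.487 0.000
      vertex 22.477 17.287 0.000
    endloop
  endfacet
  facet normal 0.0000 0.0000 -1.0000
    outer loop
      vertex 21.858 5.416 0.000
      vertex 11.268 0.016 0.000
      vertex 22.477 17.287 0.000
    endloop
  endfacet
  facet normal 0.0000 0.0000 1.0000
    outer loop
      vertex 22.477 17.287 20.664
      vertex 12.506 23.758 20.664
      vertex 1.916 18.358 20.664
    endloop
  endfacet
  facet normal 0.0000 0.0000 1.0000
    outer loop
      vertex 22.477 17.287 20.664
      vertex 1.916 18.358 20.664
      vertex 1.297 6.487 20.664
    endloop
  endfacet
  facet normal 0.0000 0.0000 1.0000
    outer loop
      vertex 22.477 17.287 20.664
      vertex 1.297 6.487 20.664
      vertex 11.268 0.016 20.664
    endloop
  endfacet
  facet normal 0.0000 0.0000 1.0000
    outer loop
      vertex 22.477 17.287 20.664
      vertex 11.268 0.016 20.664
      vertex 21.858 5.416 20.664
    endloop
  endfacet
  facet normal 0.5444 0.8388 0.0000
    outer loop
      vertex 22.477 17.287 0.000
      vertex 12.506 23.758 0.000
      vertex 12.506 23.758 20.664
    endloop
  endfacet
  facet normal 0.5444 0.8388 0.0000
    outer loop
      vertex 22.477 17.287 0.000
      vertex 12.506 23.758 20.664
      vertex 22.477 17.287 20.664
    endloop
  endfacet
  facet normal -0.4543 0.8909 0.0000
    outer loop
      vertex 12.506 23.758 0.000
      vertex 1.916 18.358 0.000
      vertex 1.916 18.358 20.664
    endloop
  endfacet
  facet normal -0.4543 0.8909 0.0000
    outer loop
      vertex 12.506 23.758 0.000
      vertex 1.916 18.358 20.664
      vertex 12.506 23.758 20.664
    endloop
  endfacet
  facet normal -0.9986 0.0521 0.0000
    outer loop
      vertex 1.916 18.358 0.000
      vertex 1.297 6.487 0.000
      vertex 1.297 6.487 20.664
    endloop
  endfacet
  facet normal -0.9986 0.0521 0.0000
    outer loop
      vertex 1.916 18.358 0.000
      vertex 1.297 6.487 20.664
      vertex 1.916 18.358 20.664
    endloop
  endfacet
  facet normal -0.5444 -0.8388 0.0000
    outer loop
      vertex 1.297 6.487 0.000
      vertex 11.268 0.016 0.000
      vertex 11.268 0.016 20.664
    endloop
  endfacet
  facet normal -0.5444 -0.8388 0.0000
    outer loop
      vertex 1.297 6.487 0.000
      vertex 11.268 0.016 20.664
      vertex 1.297 6.487 20.664
    endloop
  endfacet
  facet normal 0.4543 -0.8909 0.0000
    outer loop
      vertex 11.268 0.016 0.000
      vertex 21.858 5.416 0.000
      vertex 21.858 5.416 20.664
    endloop
  endfacet
  facet normal 0.4543 -0.8909 0.0000
    outer loop
      vertex 11.268 0.016 0.000
      vertex 21.858 5.416 20.664
      vertex 11.268 0.016 20.664
    endloop
  endfacet
  facet normal 0.9986 -0.0521 0.0000
    outer loop
      vertex 21.858 5.416 0.000
      vertex 22.477 17.287 0.000
      vertex 22.477 17.287 20.664
    endloop
  endfacet
  facet normal 0.9986 -0.0521 0.0000
    outer loop
      vertex 21.858 5.416 0.000
      vertex 22.477 17.287 20.664
      vertex 21.858 5.416 20.664
    endloop
  endfacet
endsolid part

The G0 Z moves step by Δz≈5.166 mm. Every layer's G1 loop is the same polygon, so the solid is a straight extrusion of it from z=0 to z≈20.7. Closing with flat bottom and top caps and triangulating gives 20 facets — a regular 6-sided prism (a cylinder approximated with 6 flat sides), circumscribed radius ≈ 11.9 mm, height ≈ 20.7 mm.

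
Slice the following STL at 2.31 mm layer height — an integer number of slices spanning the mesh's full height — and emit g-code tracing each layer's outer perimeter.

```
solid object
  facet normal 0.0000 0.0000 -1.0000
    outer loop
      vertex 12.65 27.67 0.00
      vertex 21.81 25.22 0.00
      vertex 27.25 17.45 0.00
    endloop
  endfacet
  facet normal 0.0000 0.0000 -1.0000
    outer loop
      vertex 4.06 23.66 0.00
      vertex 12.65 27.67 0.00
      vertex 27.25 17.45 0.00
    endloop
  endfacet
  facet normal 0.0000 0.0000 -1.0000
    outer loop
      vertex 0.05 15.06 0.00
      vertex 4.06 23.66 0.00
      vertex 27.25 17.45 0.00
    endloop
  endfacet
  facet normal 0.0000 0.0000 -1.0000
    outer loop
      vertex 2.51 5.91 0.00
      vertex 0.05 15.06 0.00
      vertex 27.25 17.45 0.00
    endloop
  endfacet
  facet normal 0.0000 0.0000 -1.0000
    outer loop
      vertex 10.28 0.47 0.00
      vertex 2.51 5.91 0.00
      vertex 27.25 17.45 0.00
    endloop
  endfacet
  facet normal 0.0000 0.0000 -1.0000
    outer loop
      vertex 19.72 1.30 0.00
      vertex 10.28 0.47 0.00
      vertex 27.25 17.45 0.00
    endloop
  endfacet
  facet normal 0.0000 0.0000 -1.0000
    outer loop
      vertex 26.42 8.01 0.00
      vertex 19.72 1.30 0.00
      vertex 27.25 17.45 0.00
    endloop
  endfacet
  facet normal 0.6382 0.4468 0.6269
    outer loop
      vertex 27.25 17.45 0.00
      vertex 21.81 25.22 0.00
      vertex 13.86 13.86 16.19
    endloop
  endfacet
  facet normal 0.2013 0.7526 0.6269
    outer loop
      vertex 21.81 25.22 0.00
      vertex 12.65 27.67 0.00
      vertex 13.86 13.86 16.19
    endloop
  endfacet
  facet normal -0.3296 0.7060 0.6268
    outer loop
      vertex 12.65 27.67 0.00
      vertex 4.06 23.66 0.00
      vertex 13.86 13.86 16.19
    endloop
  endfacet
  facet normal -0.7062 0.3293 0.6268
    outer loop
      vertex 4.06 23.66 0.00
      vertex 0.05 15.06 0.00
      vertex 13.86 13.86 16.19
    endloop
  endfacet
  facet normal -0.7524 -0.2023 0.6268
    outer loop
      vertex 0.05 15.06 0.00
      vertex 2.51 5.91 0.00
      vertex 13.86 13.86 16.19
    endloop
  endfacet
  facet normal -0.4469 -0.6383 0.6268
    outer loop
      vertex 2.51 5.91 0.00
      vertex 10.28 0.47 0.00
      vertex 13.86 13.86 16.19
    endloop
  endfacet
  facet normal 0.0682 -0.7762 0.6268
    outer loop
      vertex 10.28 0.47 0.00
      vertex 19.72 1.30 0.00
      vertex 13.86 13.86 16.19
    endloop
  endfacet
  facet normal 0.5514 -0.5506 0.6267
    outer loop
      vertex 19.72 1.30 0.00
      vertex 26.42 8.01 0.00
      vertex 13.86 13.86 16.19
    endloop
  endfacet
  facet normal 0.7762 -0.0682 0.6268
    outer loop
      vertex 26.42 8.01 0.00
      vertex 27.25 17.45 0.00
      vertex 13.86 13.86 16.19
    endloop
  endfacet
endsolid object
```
; perimeter-only toolpath
G21 ; units = mm
G90 ; absolute positioning
G28 ; home
; layer 1
G0 Z2.31
G0 X25.34 Y16.94
G1 X20.67 Y23.60
G1 X12.82 Y25.70
G1 X5.46 Y22.26
G1 X2.02 Y14.89
G1 X4.13 Y7.05
G1 X10.79 Y2.38
G1 X18.88 Y3.09
G1 X24.63 Y8.85
G1 X25.34 Y16.94
; layer 2
G0 Z4.63
G0 X23.42 Y16.42
G1 X19.54 Y21.97
G1 X13.00 Y23.72
G1 X6.86 Y20.86
G1 X4.00 Y14.72
G1 X5.75 Y8.18
G1 X11.30 Y4.30
G1 X18.05 Y4.89
G1 X22.83 Y9.68
G1 X23.42 Y16.42
; layer 3
G0 Z6.94
G0 X21.51 Y15.91
G1 X18.40 Y20.35
G1 X13.17 Y21.75
G1 X8.26 Y19.46
G1 X5.97 Y14.55
G1 X7.37 Y9.32
G1 X11.81 Y6.21
G1 X17.21 Y6.68
G1 X21.04 Y10.52
G1 X21.51 Y15.91
; layer 4
G0 Z9.25
G0 X19.60 Y15.40
G1 X17.27 Y18.73
G1 X13.34 Y19.78
G1 X9.66 Y18.06
G1 X7.94 Y14.37
G1 X9.00 Y10.45
G1 X12.33 Y8.12
G1 X16.37 Y8.48
G1 X19.24 Y11.35
G1 X19.60 Y15.40
; layer 5
G0 Z11.56
G0 X17.69 Y14.89
G1 X16.13 Y17.11
G1 X13.51 Y17.81
G1 X11.06 Y16.66
G1 X9.91 Y14.20
G1 X10.62 Y11.59
G1 X12.84 Y10.03
G1 X15.53 Y10.27
G1 X17.45 Y12.19
G1 X17.69 Y14.89
; layer 6
G0 Z13.88
G0 X15.77 Y14.37
G1 X15.00 Y15.48
G1 X13.69 Y15.83
G1 X12.46 Y15.26
G1 X11.89 Y14.03
G1 X12.24 Y12.72
G1 X13.35 Y11.95
G1 X14.70 Y12.07
G1 X15.65 Y13.02
G1 X15.77 Y14.37
M2 ; end

The solid is a regular 9-sided pyramid, base circumscribed radius ≈ 13.9 mm, apex at z ≈ 16.2 mm. Slicing at Δz = 2.31 mm — 7 equal slices spanning the solid's height, so layer i sits at z = i·h/7 — gives 6 non-empty perimeters. Each is a 9-segment closed polygon; G0 lifts to the layer z and rapids to the start vertex, then G1 traces the edges. The cross-section shrinks linearly with z (the slice at the apex is degenerate and omitted).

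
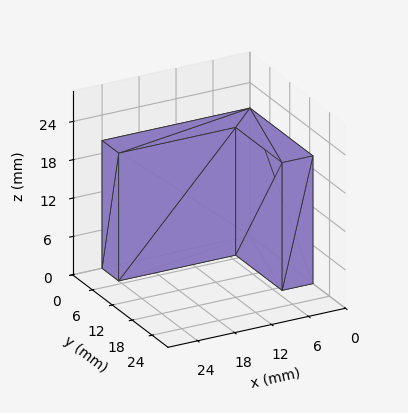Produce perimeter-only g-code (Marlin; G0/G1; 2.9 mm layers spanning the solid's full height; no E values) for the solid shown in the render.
Reading the render: the shape is an L-shaped prism: outer 24 × 19 mm, arm thicknesses ≈ 5 mm (horizontal) and 5 mm (vertical), extruded 20 mm in z (dimensions read to the nearest mm from the axis ticks). For the g-code, the solid's height is divided into equal slices at the stated Δz and each level perimeter traced with G1 moves after a G0 lift.

; perimeter-only toolpath
G21 ; units = mm
G90 ; absolute positioning
G28 ; home
; layer 1
G0 Z2.9
G0 X0.0 Y0.0
G1 X24.0 Y0.0
G1 X24.0 Y5.0
G1 X5.0 Y5.0
G1 X5.0 Y19.0
G1 X0.0 Y19.0
G1 X0.0 Y0.0
; layer 2
G0 Z5.7
G0 X0.0 Y0.0
G1 X24.0 Y0.0
G1 X24.0 Y5.0
G1 X5.0 Y5.0
G1 X5.0 Y19.0
G1 X0.0 Y19.0
G1 X0.0 Y0.0
; layer 3
G0 Z8.6
G0 X0.0 Y0.0
G1 X24.0 Y0.0
G1 X24.0 Y5.0
G1 X5.0 Y5.0
G1 X5.0 Y19.0
G1 X0.0 Y19.0
G1 X0.0 Y0.0
; layer 4
G0 Z11.4
G0 X0.0 Y0.0
G1 X24.0 Y0.0
G1 X24.0 Y5.0
G1 X5.0 Y5.0
G1 X5.0 Y19.0
G1 X0.0 Y19.0
G1 X0.0 Y0.0
; layer 5
G0 Z14.3
G0 X0.0 Y0.0
G1 X24.0 Y0.0
G1 X24.0 Y5.0
G1 X5.0 Y5.0
G1 X5.0 Y19.0
G1 X0.0 Y19.0
G1 X0.0 Y0.0
; layer 6
G0 Z17.1
G0 X0.0 Y0.0
G1 X24.0 Y0.0
G1 X24.0 Y5.0
G1 X5.0 Y5.0
G1 X5.0 Y19.0
G1 X0.0 Y19.0
G1 X0.0 Y0.0
; layer 7
G0 Z20.0
G0 X0.0 Y0.0
G1 X24.0 Y0.0
G1 X24.0 Y5.0
G1 X5.0 Y5.0
G1 X5.0 Y19.0
G1 X0.0 Y19.0
G1 X0.0 Y0.0
M2 ; end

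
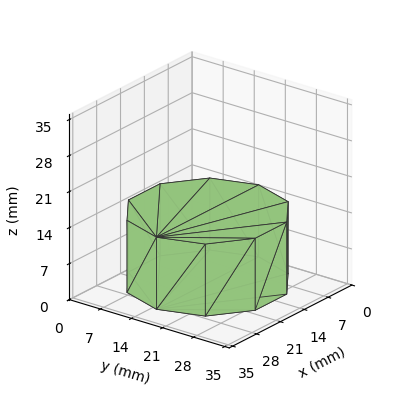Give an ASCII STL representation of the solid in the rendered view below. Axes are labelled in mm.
Reading the render: the shape is a regular 10-sided prism (a cylinder approximated with 10 flat sides), circumscribed radius ≈ 15 mm, height ≈ 14 mm (dimensions read to the nearest mm from the axis ticks). For the STL, each face is triangulated and given an outward normal.

solid part
  facet normal 0.0000 0.0000 -1.0000
    outer loop
      vertex 19.635 29.266 0.000
      vertex 27.135 23.817 0.000
      vertex 30.000 15.000 0.000
    endloop
  endfacet
  facet normal 0.0000 0.0000 -1.0000
    outer loop
      vertex 10.365 29.266 0.000
      vertex 19.635 29.266 0.000
      vertex 30.000 15.000 0.000
    endloop
  endfacet
  facet normal 0.0000 0.0000 -1.0000
    outer loop
      vertex 2.865 23.817 0.000
      vertex 10.365 29.266 0.000
      vertex 30.000 15.000 0.000
    endloop
  endfacet
  facet normal 0.0000 0.0000 -1.0000
    outer loop
      vertex 0.000 15.000 0.000
      vertex 2.865 23.817 0.000
      vertex 30.000 15.000 0.000
    endloop
  endfacet
  facet normal 0.0000 0.0000 -1.0000
    outer loop
      vertex 2.865 6.183 0.000
      vertex 0.000 15.000 0.000
      vertex 30.000 15.000 0.000
    endloop
  endfacet
  facet normal 0.0000 0.0000 -1.0000
    outer loop
      vertex 10.365 0.734 0.000
      vertex 2.865 6.183 0.000
      vertex 30.000 15.000 0.000
    endloop
  endfacet
  facet normal 0.0000 0.0000 -1.0000
    outer loop
      vertex 19.635 0.734 0.000
      vertex 10.365 0.734 0.000
      vertex 30.000 15.000 0.000
    endloop
  endfacet
  facet normal 0.0000 0.0000 -1.0000
    outer loop
      vertex 27.135 6.183 0.000
      vertex 19.635 0.734 0.000
      vertex 30.000 15.000 0.000
    endloop
  endfacet
  facet normal 0.0000 0.0000 1.0000
    outer loop
      vertex 30.000 15.000 14.000
      vertex 27.135 23.817 14.000
      vertex 19.635 29.266 14.000
    endloop
  endfacet
  facet normal 0.0000 0.0000 1.0000
    outer loop
      vertex 30.000 15.000 14.000
      vertex 19.635 29.266 14.000
      vertex 10.365 29.266 14.000
    endloop
  endfacet
  facet normal 0.0000 0.0000 1.0000
    outer loop
      vertex 30.000 15.000 14.000
      vertex 10.365 29.266 14.000
      vertex 2.865 23.817 14.000
    endloop
  endfacet
  facet normal 0.0000 0.0000 1.0000
    outer loop
      vertex 30.000 15.000 14.000
      vertex 2.865 23.817 14.000
      vertex 0.000 15.000 14.000
    endloop
  endfacet
  facet normal 0.0000 0.0000 1.0000
    outer loop
      vertex 30.000 15.000 14.000
      vertex 0.000 15.000 14.000
      vertex 2.865 6.183 14.000
    endloop
  endfacet
  facet normal 0.0000 0.0000 1.0000
    outer loop
      vertex 30.000 15.000 14.000
      vertex 2.865 6.183 14.000
      vertex 10.365 0.734 14.000
    endloop
  endfacet
  facet normal 0.0000 0.0000 1.0000
    outer loop
      vertex 30.000 15.000 14.000
      vertex 10.365 0.734 14.000
      vertex 19.635 0.734 14.000
    endloop
  endfacet
  facet normal 0.0000 0.0000 1.0000
    outer loop
      vertex 30.000 15.000 14.000
      vertex 19.635 0.734 14.000
      vertex 27.135 6.183 14.000
    endloop
  endfacet
  facet normal 0.9511 0.3090 0.0000
    outer loop
      vertex 30.000 15.000 0.000
      vertex 27.135 23.817 0.000
      vertex 27.135 23.817 14.000
    endloop
  endfacet
  facet normal 0.9511 0.3090 0.0000
    outer loop
      vertex 30.000 15.000 0.000
      vertex 27.135 23.817 14.000
      vertex 30.000 15.000 14.000
    endloop
  endfacet
  facet normal 0.5878 0.8090 0.0000
    outer loop
      vertex 27.135 23.817 0.000
      vertex 19.635 29.266 0.000
      vertex 19.635 29.266 14.000
    endloop
  endfacet
  facet normal 0.5878 0.8090 0.0000
    outer loop
      vertex 27.135 23.817 0.000
      vertex 19.635 29.266 14.000
      vertex 27.135 23.817 14.000
    endloop
  endfacet
  facet normal 0.0000 1.0000 0.0000
    outer loop
      vertex 19.635 29.266 0.000
      vertex 10.365 29.266 0.000
      vertex 10.365 29.266 14.000
    endloop
  endfacet
  facet normal 0.0000 1.0000 0.0000
    outer loop
      vertex 19.635 29.266 0.000
      vertex 10.365 29.266 14.000
      vertex 19.635 29.266 14.000
    endloop
  endfacet
  facet normal -0.5878 0.8090 0.0000
    outer loop
      vertex 10.365 29.266 0.000
      vertex 2.865 23.817 0.000
      vertex 2.865 23.817 14.000
    endloop
  endfacet
  facet normal -0.5878 0.8090 0.0000
    outer loop
      vertex 10.365 29.266 0.000
      vertex 2.865 23.817 14.000
      vertex 10.365 29.266 14.000
    endloop
  endfacet
  facet normal -0.9511 0.3090 0.0000
    outer loop
      vertex 2.865 23.817 0.000
      vertex 0.000 15.000 0.000
      vertex 0.000 15.000 14.000
    endloop
  endfacet
  facet normal -0.9511 0.3090 0.0000
    outer loop
      vertex 2.865 23.817 0.000
      vertex 0.000 15.000 14.000
      vertex 2.865 23.817 14.000
    endloop
  endfacet
  facet normal -0.9511 -0.3090 0.0000
    outer loop
      vertex 0.000 15.000 0.000
      vertex 2.865 6.183 0.000
      vertex 2.865 6.183 14.000
    endloop
  endfacet
  facet normal -0.9511 -0.3090 0.0000
    outer loop
      vertex 0.000 15.000 0.000
      vertex 2.865 6.183 14.000
      vertex 0.000 15.000 14.000
    endloop
  endfacet
  facet normal -0.5878 -0.8090 0.0000
    outer loop
      vertex 2.865 6.183 0.000
      vertex 10.365 0.734 0.000
      vertex 10.365 0.734 14.000
    endloop
  endfacet
  facet normal -0.5878 -0.8090 0.0000
    outer loop
      vertex 2.865 6.183 0.000
      vertex 10.365 0.734 14.000
      vertex 2.865 6.183 14.000
    endloop
  endfacet
  facet normal 0.0000 -1.0000 0.0000
    outer loop
      vertex 10.365 0.734 0.000
      vertex 19.635 0.734 0.000
      vertex 19.635 0.734 14.000
    endloop
  endfacet
  facet normal 0.0000 -1.0000 0.0000
    outer loop
      vertex 10.365 0.734 0.000
      vertex 19.635 0.734 14.000
      vertex 10.365 0.734 14.000
    endloop
  endfacet
  facet normal 0.5878 -0.8090 0.0000
    outer loop
      vertex 19.635 0.734 0.000
      vertex 27.135 6.183 0.000
      vertex 27.135 6.183 14.000
    endloop
  endfacet
  facet normal 0.5878 -0.8090 0.0000
    outer loop
      vertex 19.635 0.734 0.000
      vertex 27.135 6.183 14.000
      vertex 19.635 0.734 14.000
    endloop
  endfacet
  facet normal 0.9511 -0.3090 0.0000
    outer loop
      vertex 27.135 6.183 0.000
      vertex 30.000 15.000 0.000
      vertex 30.000 15.000 14.000
    endloop
  endfacet
  facet normal 0.9511 -0.3090 0.0000
    outer loop
      vertex 27.135 6.183 0.000
      vertex 30.000 15.000 14.000
      vertex 27.135 6.183 14.000
    endloop
  endfacet
endsolid part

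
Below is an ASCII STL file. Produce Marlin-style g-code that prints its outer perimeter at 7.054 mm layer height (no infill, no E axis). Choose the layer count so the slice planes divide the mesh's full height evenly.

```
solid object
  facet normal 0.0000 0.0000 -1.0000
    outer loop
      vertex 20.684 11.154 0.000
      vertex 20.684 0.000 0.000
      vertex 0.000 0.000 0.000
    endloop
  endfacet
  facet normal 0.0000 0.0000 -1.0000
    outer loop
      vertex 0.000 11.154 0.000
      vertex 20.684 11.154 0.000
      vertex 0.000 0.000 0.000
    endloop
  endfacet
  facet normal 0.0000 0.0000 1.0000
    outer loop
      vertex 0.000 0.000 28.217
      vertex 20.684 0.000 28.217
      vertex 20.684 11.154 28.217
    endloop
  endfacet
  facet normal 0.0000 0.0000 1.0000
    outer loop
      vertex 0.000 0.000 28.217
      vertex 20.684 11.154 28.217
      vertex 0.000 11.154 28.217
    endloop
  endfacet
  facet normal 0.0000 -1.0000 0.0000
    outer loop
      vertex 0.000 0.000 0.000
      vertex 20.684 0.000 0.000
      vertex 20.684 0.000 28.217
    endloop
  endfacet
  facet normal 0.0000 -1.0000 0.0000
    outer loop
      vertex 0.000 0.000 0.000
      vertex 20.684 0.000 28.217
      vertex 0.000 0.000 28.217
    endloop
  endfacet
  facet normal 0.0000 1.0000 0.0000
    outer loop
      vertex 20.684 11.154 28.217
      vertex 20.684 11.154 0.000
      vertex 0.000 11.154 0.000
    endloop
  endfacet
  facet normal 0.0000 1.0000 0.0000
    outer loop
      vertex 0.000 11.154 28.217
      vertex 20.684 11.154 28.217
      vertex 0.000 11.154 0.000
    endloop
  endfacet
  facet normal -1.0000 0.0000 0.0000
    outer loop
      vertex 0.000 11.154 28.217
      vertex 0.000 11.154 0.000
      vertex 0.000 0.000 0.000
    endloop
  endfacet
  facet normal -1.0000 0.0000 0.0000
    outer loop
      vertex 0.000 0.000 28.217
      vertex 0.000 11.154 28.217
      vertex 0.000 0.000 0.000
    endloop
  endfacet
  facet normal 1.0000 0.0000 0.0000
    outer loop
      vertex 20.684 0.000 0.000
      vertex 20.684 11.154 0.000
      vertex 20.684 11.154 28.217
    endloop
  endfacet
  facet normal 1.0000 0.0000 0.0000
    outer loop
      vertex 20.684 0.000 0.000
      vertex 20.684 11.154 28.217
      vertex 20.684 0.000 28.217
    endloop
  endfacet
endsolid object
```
; perimeter-only toolpath
G21 ; units = mm
G90 ; absolute positioning
G28 ; home
; layer 1
G0 Z7.054
G0 X0.000 Y0.000
G1 X20.684 Y0.000
G1 X20.684 Y11.154
G1 X0.000 Y11.154
G1 X0.000 Y0.000
; layer 2
G0 Z14.108
G0 X0.000 Y0.000
G1 X20.684 Y0.000
G1 X20.684 Y11.154
G1 X0.000 Y11.154
G1 X0.000 Y0.000
; layer 3
G0 Z21.163
G0 X0.000 Y0.000
G1 X20.684 Y0.000
G1 X20.684 Y11.154
G1 X0.000 Y11.154
G1 X0.000 Y0.000
; layer 4
G0 Z28.217
G0 X0.000 Y0.000
G1 X20.684 Y0.000
G1 X20.684 Y11.154
G1 X0.000 Y11.154
G1 X0.000 Y0.000
M2 ; end

The solid is a rectangular box, roughly 20.7 × 11.2 mm footprint and 28.2 mm tall. Slicing at Δz = 7.054 mm — 4 equal slices spanning the solid's height, so layer i sits at z = i·h/4 — gives 4 non-empty perimeters. Each is a 4-segment closed polygon; G0 lifts to the layer z and rapids to the start vertex, then G1 traces the edges.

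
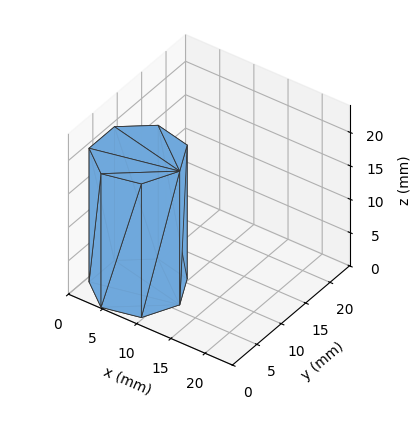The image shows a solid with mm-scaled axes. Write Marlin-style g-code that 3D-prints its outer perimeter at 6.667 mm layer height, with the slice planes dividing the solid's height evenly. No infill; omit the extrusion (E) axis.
Reading the render: the shape is a regular 7-sided prism (a cylinder approximated with 7 flat sides), circumscribed radius ≈ 6 mm, height ≈ 20 mm (dimensions read to the nearest mm from the axis ticks). For the g-code, the solid's height is divided into equal slices at the stated Δz and each level perimeter traced with G1 moves after a G0 lift.

; perimeter-only toolpath
G21 ; units = mm
G90 ; absolute positioning
G28 ; home
; layer 1
G0 Z6.667
G0 X12.000 Y6.000
G1 X9.741 Y10.691
G1 X4.665 Y11.850
G1 X0.594 Y8.603
G1 X0.594 Y3.397
G1 X4.665 Y0.150
G1 X9.741 Y1.309
G1 X12.000 Y6.000
; layer 2
G0 Z13.333
G0 X12.000 Y6.000
G1 X9.741 Y10.691
G1 X4.665 Y11.850
G1 X0.594 Y8.603
G1 X0.594 Y3.397
G1 X4.665 Y0.150
G1 X9.741 Y1.309
G1 X12.000 Y6.000
; layer 3
G0 Z20.000
G0 X12.000 Y6.000
G1 X9.741 Y10.691
G1 X4.665 Y11.850
G1 X0.594 Y8.603
G1 X0.594 Y3.397
G1 X4.665 Y0.150
G1 X9.741 Y1.309
G1 X12.000 Y6.000
M2 ; end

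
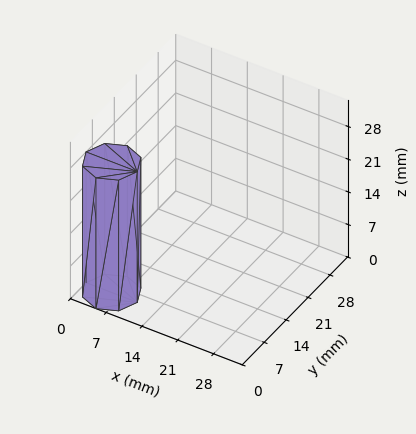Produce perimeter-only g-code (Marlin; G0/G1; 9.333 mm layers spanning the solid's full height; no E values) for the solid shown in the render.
Reading the render: the shape is a regular 8-sided prism (a cylinder approximated with 8 flat sides), circumscribed radius ≈ 5 mm, height ≈ 28 mm (dimensions read to the nearest mm from the axis ticks). For the g-code, the solid's height is divided into equal slices at the stated Δz and each level perimeter traced with G1 moves after a G0 lift.

; perimeter-only toolpath
G21 ; units = mm
G90 ; absolute positioning
G28 ; home
; layer 1
G0 Z9.333
G0 X10.000 Y5.000
G1 X8.536 Y8.536
G1 X5.000 Y10.000
G1 X1.464 Y8.536
G1 X0.000 Y5.000
G1 X1.464 Y1.464
G1 X5.000 Y0.000
G1 X8.536 Y1.464
G1 X10.000 Y5.000
; layer 2
G0 Z18.667
G0 X10.000 Y5.000
G1 X8.536 Y8.536
G1 X5.000 Y10.000
G1 X1.464 Y8.536
G1 X0.000 Y5.000
G1 X1.464 Y1.464
G1 X5.000 Y0.000
G1 X8.536 Y1.464
G1 X10.000 Y5.000
; layer 3
G0 Z28.000
G0 X10.000 Y5.000
G1 X8.536 Y8.536
G1 X5.000 Y10.000
G1 X1.464 Y8.536
G1 X0.000 Y5.000
G1 X1.464 Y1.464
G1 X5.000 Y0.000
G1 X8.536 Y1.464
G1 X10.000 Y5.000
M2 ; end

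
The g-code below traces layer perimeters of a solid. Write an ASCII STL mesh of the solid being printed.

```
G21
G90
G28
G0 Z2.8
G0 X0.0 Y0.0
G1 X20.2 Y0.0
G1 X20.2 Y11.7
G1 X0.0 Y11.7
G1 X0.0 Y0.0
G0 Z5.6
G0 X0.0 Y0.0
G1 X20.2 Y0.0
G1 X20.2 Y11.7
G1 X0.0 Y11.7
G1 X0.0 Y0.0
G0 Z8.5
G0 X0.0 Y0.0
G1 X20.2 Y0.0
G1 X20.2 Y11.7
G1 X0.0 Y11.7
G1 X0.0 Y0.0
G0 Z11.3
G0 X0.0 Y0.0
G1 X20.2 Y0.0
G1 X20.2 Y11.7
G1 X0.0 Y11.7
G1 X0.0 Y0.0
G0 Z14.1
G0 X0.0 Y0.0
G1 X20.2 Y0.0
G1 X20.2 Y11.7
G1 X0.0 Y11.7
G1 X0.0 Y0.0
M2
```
solid part
  facet normal 0.0000 0.0000 -1.0000
    outer loop
      vertex 20.2 11.7 0.0
      vertex 20.2 0.0 0.0
      vertex 0.0 0.0 0.0
    endloop
  endfacet
  facet normal 0.0000 0.0000 -1.0000
    outer loop
      vertex 0.0 11.7 0.0
      vertex 20.2 11.7 0.0
      vertex 0.0 0.0 0.0
    endloop
  endfacet
  facet normal 0.0000 0.0000 1.0000
    outer loop
      vertex 0.0 0.0 14.1
      vertex 20.2 0.0 14.1
      vertex 20.2 11.7 14.1
    endloop
  endfacet
  facet normal 0.0000 0.0000 1.0000
    outer loop
      vertex 0.0 0.0 14.1
      vertex 20.2 11.7 14.1
      vertex 0.0 11.7 14.1
    endloop
  endfacet
  facet normal 0.0000 -1.0000 0.0000
    outer loop
      vertex 0.0 0.0 0.0
      vertex 20.2 0.0 0.0
      vertex 20.2 0.0 14.1
    endloop
  endfacet
  facet normal 0.0000 -1.0000 0.0000
    outer loop
      vertex 0.0 0.0 0.0
      vertex 20.2 0.0 14.1
      vertex 0.0 0.0 14.1
    endloop
  endfacet
  facet normal 0.0000 1.0000 0.0000
    outer loop
      vertex 20.2 11.7 14.1
      vertex 20.2 11.7 0.0
      vertex 0.0 11.7 0.0
    endloop
  endfacet
  facet normal 0.0000 1.0000 0.0000
    outer loop
      vertex 0.0 11.7 14.1
      vertex 20.2 11.7 14.1
      vertex 0.0 11.7 0.0
    endloop
  endfacet
  facet normal -1.0000 0.0000 0.0000
    outer loop
      vertex 0.0 11.7 14.1
      vertex 0.0 11.7 0.0
      vertex 0.0 0.0 0.0
    endloop
  endfacet
  facet normal -1.0000 0.0000 0.0000
    outer loop
      vertex 0.0 0.0 14.1
      vertex 0.0 11.7 14.1
      vertex 0.0 0.0 0.0
    endloop
  endfacet
  facet normal 1.0000 0.0000 0.0000
    outer loop
      vertex 20.2 0.0 0.0
      vertex 20.2 11.7 0.0
      vertex 20.2 11.7 14.1
    endloop
  endfacet
  facet normal 1.0000 0.0000 0.0000
    outer loop
      vertex 20.2 0.0 0.0
      vertex 20.2 11.7 14.1
      vertex 20.2 0.0 14.1
    endloop
  endfacet
endsolid part

The G0 Z moves step by Δz≈2.8 mm. Every layer's G1 loop is the same polygon, so the solid is a straight extrusion of it from z=0 to z≈14.1. Closing with flat bottom and top caps and triangulating gives 12 facets — a rectangular box, roughly 20.2 × 11.7 mm footprint and 14.1 mm tall.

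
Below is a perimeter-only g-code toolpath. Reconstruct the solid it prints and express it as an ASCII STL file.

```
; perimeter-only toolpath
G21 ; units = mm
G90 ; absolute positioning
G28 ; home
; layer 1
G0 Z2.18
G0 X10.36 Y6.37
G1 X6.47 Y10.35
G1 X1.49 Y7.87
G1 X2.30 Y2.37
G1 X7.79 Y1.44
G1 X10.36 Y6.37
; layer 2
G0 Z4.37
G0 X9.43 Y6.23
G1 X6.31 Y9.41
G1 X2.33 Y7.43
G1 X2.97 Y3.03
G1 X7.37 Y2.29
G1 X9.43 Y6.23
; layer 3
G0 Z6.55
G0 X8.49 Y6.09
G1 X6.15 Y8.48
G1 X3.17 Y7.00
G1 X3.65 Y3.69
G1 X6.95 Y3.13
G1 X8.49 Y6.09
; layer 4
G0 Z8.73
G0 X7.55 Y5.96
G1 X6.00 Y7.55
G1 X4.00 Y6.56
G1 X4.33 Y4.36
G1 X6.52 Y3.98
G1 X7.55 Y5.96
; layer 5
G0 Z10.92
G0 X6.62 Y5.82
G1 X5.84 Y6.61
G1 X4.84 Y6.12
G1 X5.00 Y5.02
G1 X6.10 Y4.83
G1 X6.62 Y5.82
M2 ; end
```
solid part
  facet normal 0.0000 0.0000 -1.0000
    outer loop
      vertex 0.65 8.31 0.00
      vertex 6.63 11.28 0.00
      vertex 11.30 6.51 0.00
    endloop
  endfacet
  facet normal 0.0000 0.0000 -1.0000
    outer loop
      vertex 1.62 1.71 0.00
      vertex 0.65 8.31 0.00
      vertex 11.30 6.51 0.00
    endloop
  endfacet
  facet normal 0.0000 0.0000 -1.0000
    outer loop
      vertex 8.21 0.59 0.00
      vertex 1.62 1.71 0.00
      vertex 11.30 6.51 0.00
    endloop
  endfacet
  facet normal 0.6743 0.6601 0.3311
    outer loop
      vertex 11.30 6.51 0.00
      vertex 6.63 11.28 0.00
      vertex 5.68 5.68 13.10
    endloop
  endfacet
  facet normal -0.4198 0.8452 0.3309
    outer loop
      vertex 6.63 11.28 0.00
      vertex 0.65 8.31 0.00
      vertex 5.68 5.68 13.10
    endloop
  endfacet
  facet normal -0.9336 -0.1372 0.3309
    outer loop
      vertex 0.65 8.31 0.00
      vertex 1.62 1.71 0.00
      vertex 5.68 5.68 13.10
    endloop
  endfacet
  facet normal -0.1581 -0.9303 0.3309
    outer loop
      vertex 1.62 1.71 0.00
      vertex 8.21 0.59 0.00
      vertex 5.68 5.68 13.10
    endloop
  endfacet
  facet normal 0.8365 -0.4366 0.3312
    outer loop
      vertex 8.21 0.59 0.00
      vertex 11.30 6.51 0.00
      vertex 5.68 5.68 13.10
    endloop
  endfacet
endsolid part

The G0 Z moves step by Δz≈2.18 mm. The G1 loops shrink linearly with z, so the solid tapers from its base footprint up to z≈13.1. Closing with a flat bottom cap and the tapered top and triangulating gives 8 facets — a regular 5-sided pyramid, base circumscribed radius ≈ 5.68 mm, apex at z ≈ 13.1 mm.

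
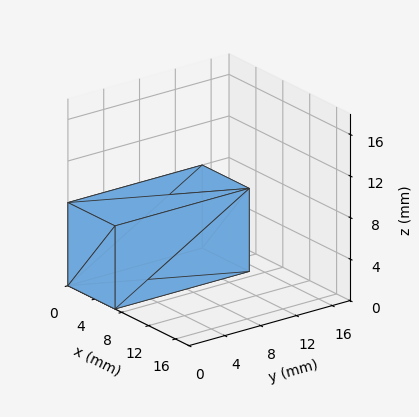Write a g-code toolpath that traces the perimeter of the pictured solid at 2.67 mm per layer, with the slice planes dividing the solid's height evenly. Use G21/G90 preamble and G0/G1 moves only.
Reading the render: the shape is a rectangular box, roughly 7 × 15 mm footprint and 8 mm tall (dimensions read to the nearest mm from the axis ticks). For the g-code, the solid's height is divided into equal slices at the stated Δz and each level perimeter traced with G1 moves after a G0 lift.

; perimeter-only toolpath
G21 ; units = mm
G90 ; absolute positioning
G28 ; home
; layer 1
G0 Z2.67
G0 X0.00 Y0.00
G1 X7.00 Y0.00
G1 X7.00 Y15.00
G1 X0.00 Y15.00
G1 X0.00 Y0.00
; layer 2
G0 Z5.33
G0 X0.00 Y0.00
G1 X7.00 Y0.00
G1 X7.00 Y15.00
G1 X0.00 Y15.00
G1 X0.00 Y0.00
; layer 3
G0 Z8.00
G0 X0.00 Y0.00
G1 X7.00 Y0.00
G1 X7.00 Y15.00
G1 X0.00 Y15.00
G1 X0.00 Y0.00
M2 ; end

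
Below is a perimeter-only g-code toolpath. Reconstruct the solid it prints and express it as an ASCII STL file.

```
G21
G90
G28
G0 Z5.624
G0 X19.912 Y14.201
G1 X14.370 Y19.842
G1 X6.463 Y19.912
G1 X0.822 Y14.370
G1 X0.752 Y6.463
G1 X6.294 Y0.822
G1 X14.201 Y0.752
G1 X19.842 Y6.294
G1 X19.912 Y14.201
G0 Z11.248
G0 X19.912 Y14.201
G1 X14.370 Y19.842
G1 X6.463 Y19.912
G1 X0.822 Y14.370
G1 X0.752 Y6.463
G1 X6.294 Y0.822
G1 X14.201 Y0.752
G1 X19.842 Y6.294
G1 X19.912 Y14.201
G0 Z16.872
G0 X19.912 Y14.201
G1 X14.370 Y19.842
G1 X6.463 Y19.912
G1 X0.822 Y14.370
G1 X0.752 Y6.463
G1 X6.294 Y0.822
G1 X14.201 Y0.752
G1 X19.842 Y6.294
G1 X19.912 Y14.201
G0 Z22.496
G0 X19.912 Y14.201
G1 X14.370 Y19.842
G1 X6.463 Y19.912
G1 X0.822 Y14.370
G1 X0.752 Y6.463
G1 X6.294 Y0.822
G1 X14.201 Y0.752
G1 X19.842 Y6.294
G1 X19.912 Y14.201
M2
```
solid part
  facet normal 0.0000 0.0000 -1.0000
    outer loop
      vertex 6.463 19.912 0.000
      vertex 14.370 19.842 0.000
      vertex 19.912 14.201 0.000
    endloop
  endfacet
  facet normal 0.0000 0.0000 -1.0000
    outer loop
      vertex 0.822 14.370 0.000
      vertex 6.463 19.912 0.000
      vertex 19.912 14.201 0.000
    endloop
  endfacet
  facet normal 0.0000 0.0000 -1.0000
    outer loop
      vertex 0.752 6.463 0.000
      vertex 0.822 14.370 0.000
      vertex 19.912 14.201 0.000
    endloop
  endfacet
  facet normal 0.0000 0.0000 -1.0000
    outer loop
      vertex 6.294 0.822 0.000
      vertex 0.752 6.463 0.000
      vertex 19.912 14.201 0.000
    endloop
  endfacet
  facet normal 0.0000 0.0000 -1.0000
    outer loop
      vertex 14.201 0.752 0.000
      vertex 6.294 0.822 0.000
      vertex 19.912 14.201 0.000
    endloop
  endfacet
  facet normal 0.0000 0.0000 -1.0000
    outer loop
      vertex 19.842 6.294 0.000
      vertex 14.201 0.752 0.000
      vertex 19.912 14.201 0.000
    endloop
  endfacet
  facet normal 0.0000 0.0000 1.0000
    outer loop
      vertex 19.912 14.201 22.496
      vertex 14.370 19.842 22.496
      vertex 6.463 19.912 22.496
    endloop
  endfacet
  facet normal 0.0000 0.0000 1.0000
    outer loop
      vertex 19.912 14.201 22.496
      vertex 6.463 19.912 22.496
      vertex 0.822 14.370 22.496
    endloop
  endfacet
  facet normal 0.0000 0.0000 1.0000
    outer loop
      vertex 19.912 14.201 22.496
      vertex 0.822 14.370 22.496
      vertex 0.752 6.463 22.496
    endloop
  endfacet
  facet normal 0.0000 0.0000 1.0000
    outer loop
      vertex 19.912 14.201 22.496
      vertex 0.752 6.463 22.496
      vertex 6.294 0.822 22.496
    endloop
  endfacet
  facet normal 0.0000 0.0000 1.0000
    outer loop
      vertex 19.912 14.201 22.496
      vertex 6.294 0.822 22.496
      vertex 14.201 0.752 22.496
    endloop
  endfacet
  facet normal 0.0000 0.0000 1.0000
    outer loop
      vertex 19.912 14.201 22.496
      vertex 14.201 0.752 22.496
      vertex 19.842 6.294 22.496
    endloop
  endfacet
  facet normal 0.7133 0.7008 0.0000
    outer loop
      vertex 19.912 14.201 0.000
      vertex 14.370 19.842 0.000
      vertex 14.370 19.842 22.496
    endloop
  endfacet
  facet normal 0.7133 0.7008 0.0000
    outer loop
      vertex 19.912 14.201 0.000
      vertex 14.370 19.842 22.496
      vertex 19.912 14.201 22.496
    endloop
  endfacet
  facet normal 0.0089 1.0000 0.0000
    outer loop
      vertex 14.370 19.842 0.000
      vertex 6.463 19.912 0.000
      vertex 6.463 19.912 22.496
    endloop
  endfacet
  facet normal 0.0089 1.0000 0.0000
    outer loop
      vertex 14.370 19.842 0.000
      vertex 6.463 19.912 22.496
      vertex 14.370 19.842 22.496
    endloop
  endfacet
  facet normal -0.7008 0.7133 0.0000
    outer loop
      vertex 6.463 19.912 0.000
      vertex 0.822 14.370 0.000
      vertex 0.822 14.370 22.496
    endloop
  endfacet
  facet normal -0.7008 0.7133 0.0000
    outer loop
      vertex 6.463 19.912 0.000
      vertex 0.822 14.370 22.496
      vertex 6.463 19.912 22.496
    endloop
  endfacet
  facet normal -1.0000 0.0089 0.0000
    outer loop
      vertex 0.822 14.370 0.000
      vertex 0.752 6.463 0.000
      vertex 0.752 6.463 22.496
    endloop
  endfacet
  facet normal -1.0000 0.0089 0.0000
    outer loop
      vertex 0.822 14.370 0.000
      vertex 0.752 6.463 22.496
      vertex 0.822 14.370 22.496
    endloop
  endfacet
  facet normal -0.7133 -0.7008 0.0000
    outer loop
      vertex 0.752 6.463 0.000
      vertex 6.294 0.822 0.000
      vertex 6.294 0.822 22.496
    endloop
  endfacet
  facet normal -0.7133 -0.7008 0.0000
    outer loop
      vertex 0.752 6.463 0.000
      vertex 6.294 0.822 22.496
      vertex 0.752 6.463 22.496
    endloop
  endfacet
  facet normal -0.0089 -1.0000 0.0000
    outer loop
      vertex 6.294 0.822 0.000
      vertex 14.201 0.752 0.000
      vertex 14.201 0.752 22.496
    endloop
  endfacet
  facet normal -0.0089 -1.0000 0.0000
    outer loop
      vertex 6.294 0.822 0.000
      vertex 14.201 0.752 22.496
      vertex 6.294 0.822 22.496
    endloop
  endfacet
  facet normal 0.7008 -0.7133 0.0000
    outer loop
      vertex 14.201 0.752 0.000
      vertex 19.842 6.294 0.000
      vertex 19.842 6.294 22.496
    endloop
  endfacet
  facet normal 0.7008 -0.7133 0.0000
    outer loop
      vertex 14.201 0.752 0.000
      vertex 19.842 6.294 22.496
      vertex 14.201 0.752 22.496
    endloop
  endfacet
  facet normal 1.0000 -0.0089 0.0000
    outer loop
      vertex 19.842 6.294 0.000
      vertex 19.912 14.201 0.000
      vertex 19.912 14.201 22.496
    endloop
  endfacet
  facet normal 1.0000 -0.0089 0.0000
    outer loop
      vertex 19.842 6.294 0.000
      vertex 19.912 14.201 22.496
      vertex 19.842 6.294 22.496
    endloop
  endfacet
endsolid part

The G0 Z moves step by Δz≈5.624 mm. Every layer's G1 loop is the same polygon, so the solid is a straight extrusion of it from z=0 to z≈22.5. Closing with flat bottom and top caps and triangulating gives 28 facets — a regular 8-sided prism (a cylinder approximated with 8 flat sides), circumscribed radius ≈ 10.3 mm, height ≈ 22.5 mm.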